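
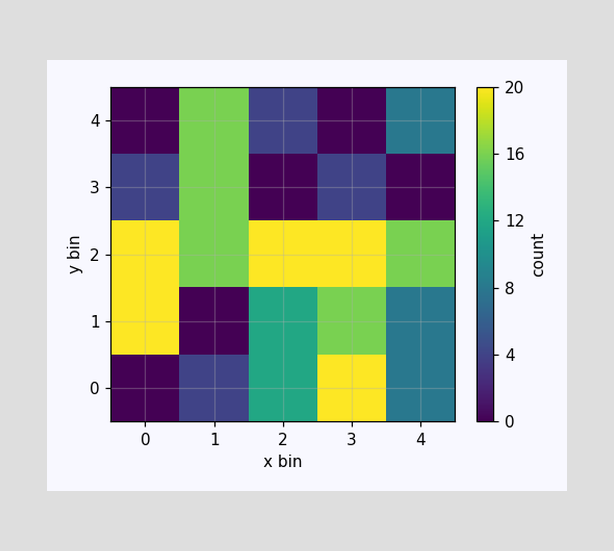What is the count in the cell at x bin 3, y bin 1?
16

Matching the cell (3, 1) against the colorbar gives 16.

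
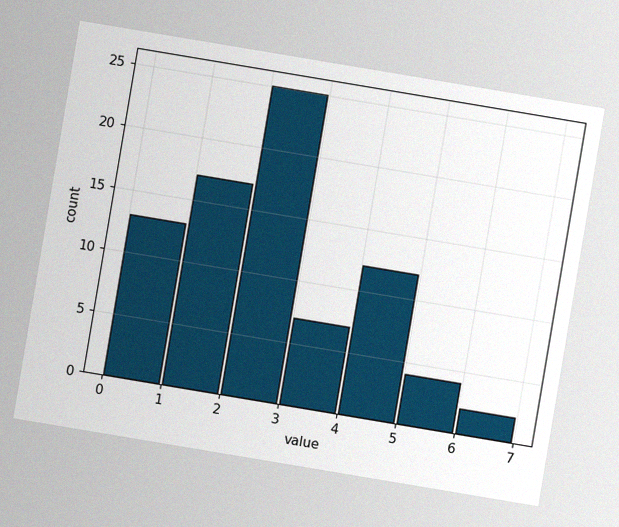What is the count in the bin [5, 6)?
The chart is tilted about 10° clockwise, with some photo noise. The [5, 6) bin has height 4.

4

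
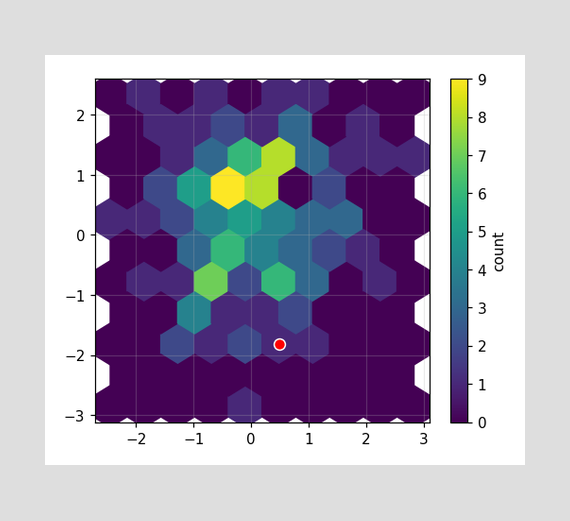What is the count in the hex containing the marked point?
1

The marked hex reads 1 on the colorbar.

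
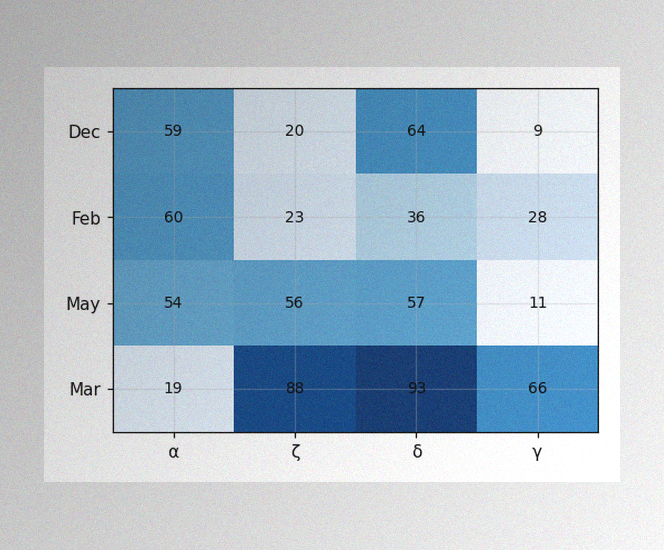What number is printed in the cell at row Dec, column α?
59

The image has some photo noise and uneven lighting. The (Dec, α) cell reads 59.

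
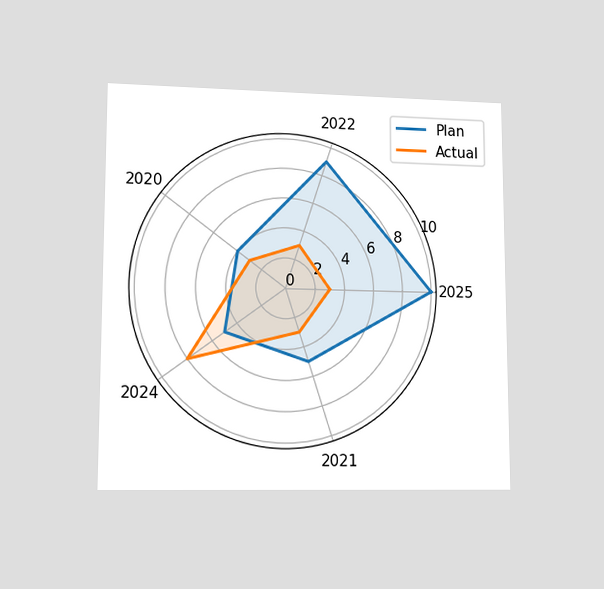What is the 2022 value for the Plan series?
The chart is viewed at a slight angle. On the 2022 axis, Plan reaches 9.

9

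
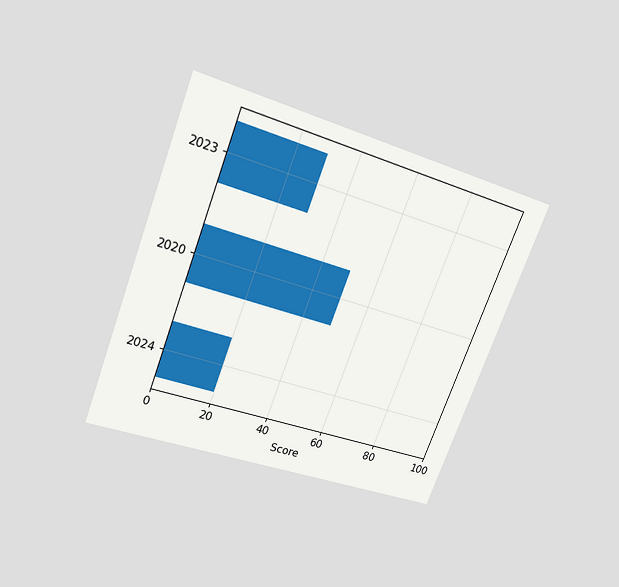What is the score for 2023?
30

The chart is tilted about 21° clockwise and viewed slightly from above. Reading along the chart's x-axis, the 2023 bar reaches 30.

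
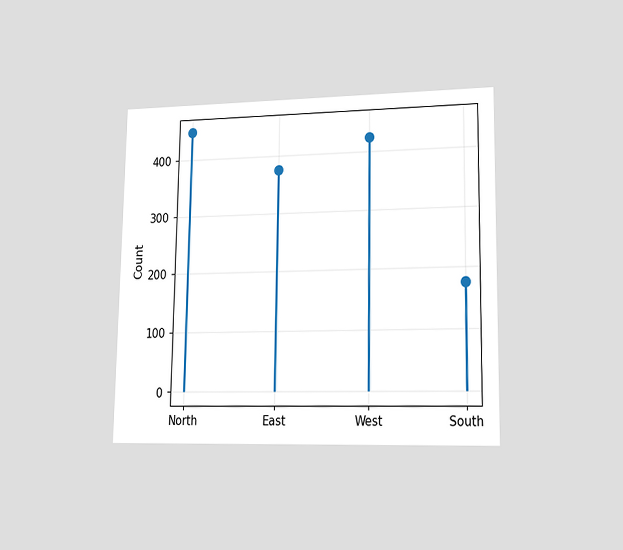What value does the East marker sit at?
375

The chart is viewed at a slight angle. The East marker sits at 375.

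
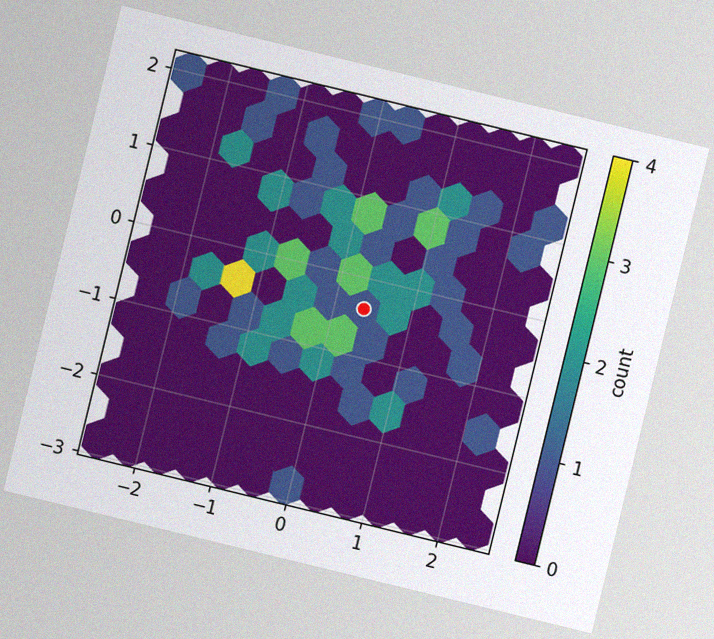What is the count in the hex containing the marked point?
The chart is tilted about 14° clockwise, with some photo noise. The marked hex reads 1 on the colorbar.

1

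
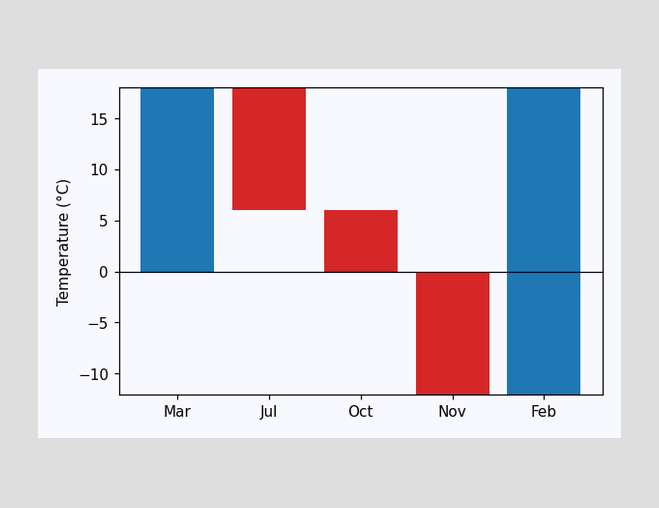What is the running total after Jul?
After Jul the running total reaches 6°C.

6°C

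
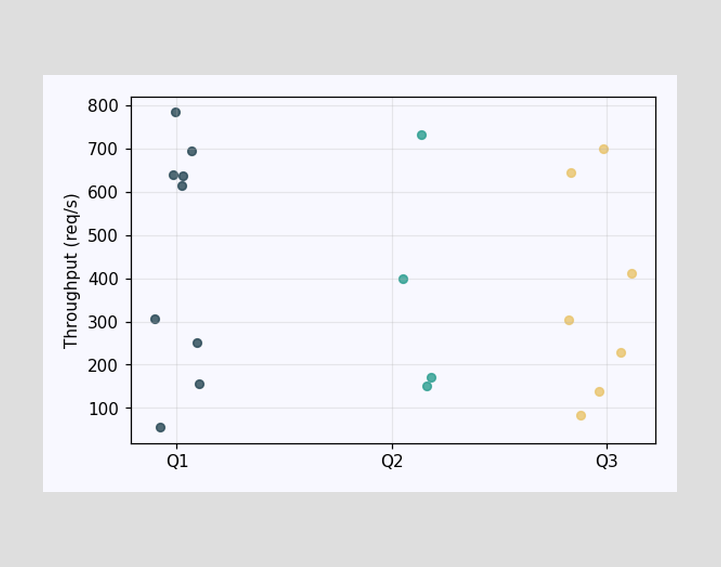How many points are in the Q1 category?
9

Counting the markers in the Q1 column gives 9.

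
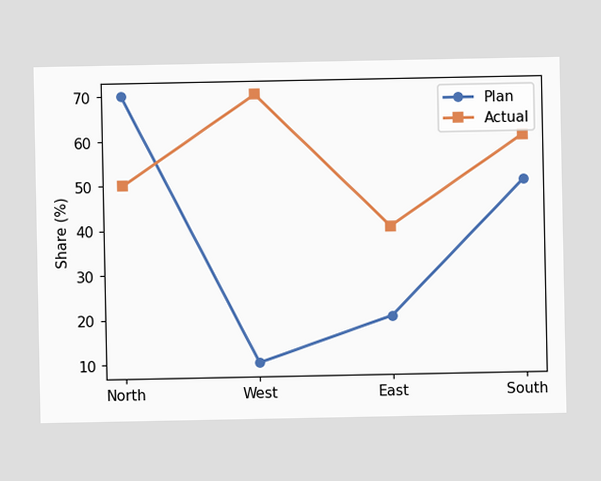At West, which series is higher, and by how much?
At West, Actual sits above the other line by 60%.

Actual, by 60%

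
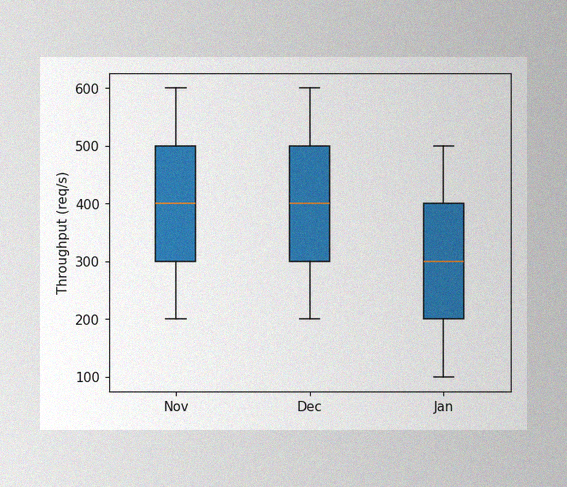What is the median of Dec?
400req/s

The image has some photo noise and uneven lighting. The median line in the Dec box sits at 400req/s.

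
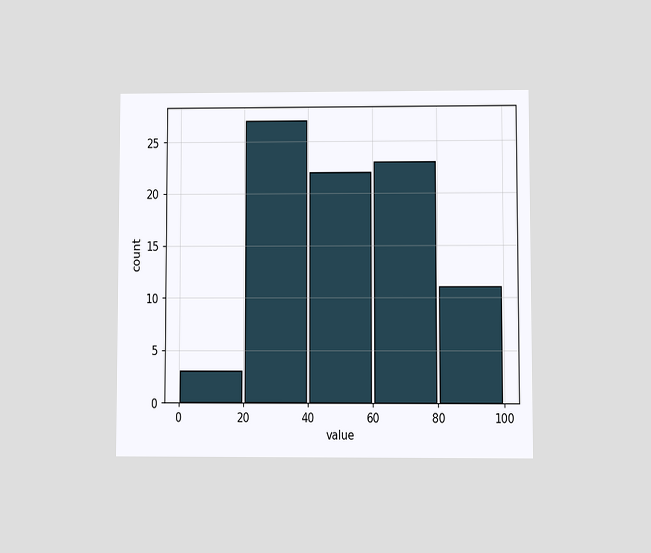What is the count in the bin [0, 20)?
3

The chart is viewed at a slight angle. The [0, 20) bin has height 3.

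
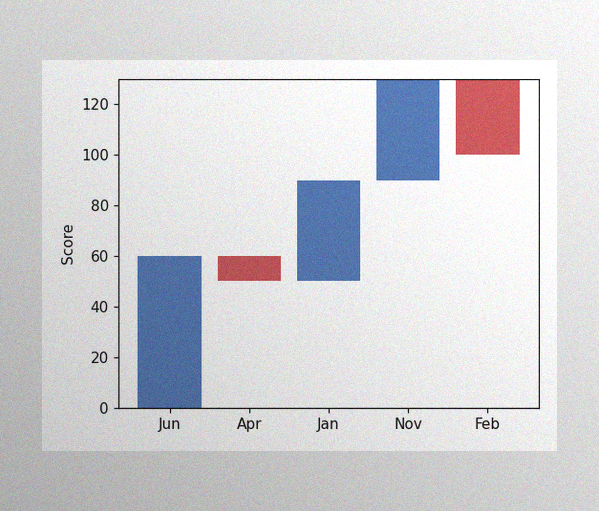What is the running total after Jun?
The image has some photo noise and uneven lighting. After Jun the running total reaches 60.

60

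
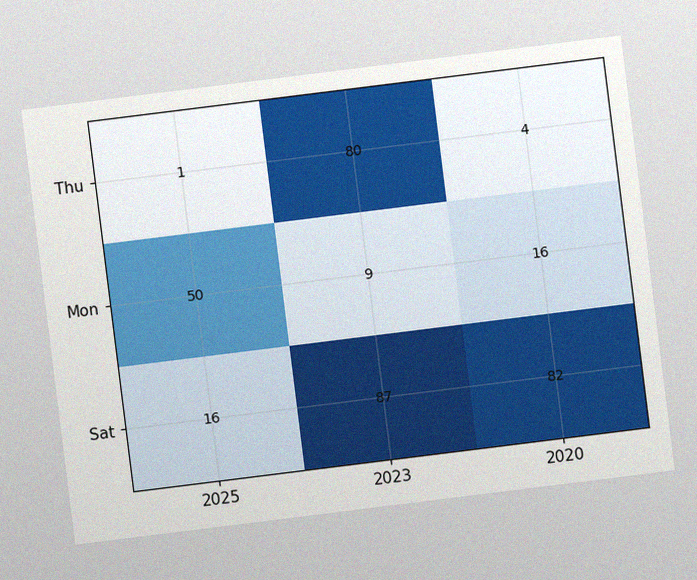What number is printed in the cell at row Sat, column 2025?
The chart is tilted about 7° counter-clockwise, with some photo noise. The (Sat, 2025) cell reads 16.

16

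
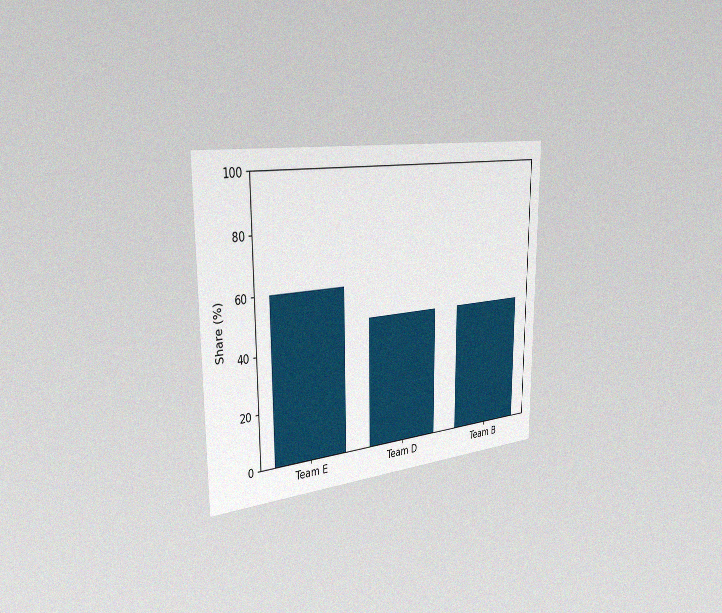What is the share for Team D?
48%

The chart is viewed slightly from the left, with some photo noise. Reading along the chart's y-axis, the Team D bar reaches 48%.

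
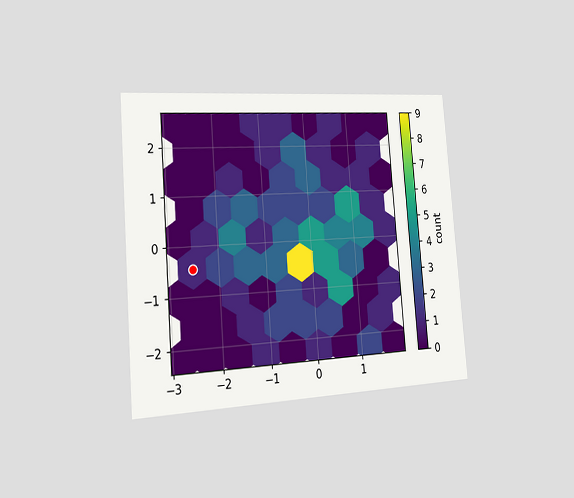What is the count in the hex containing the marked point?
1

The chart is tilted about 4° counter-clockwise and viewed slightly from the left. The marked hex reads 1 on the colorbar.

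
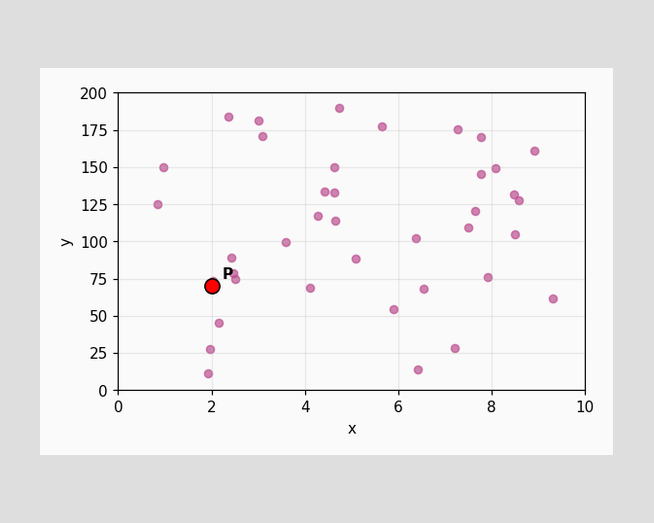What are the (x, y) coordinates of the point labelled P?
Following the gridlines from P to each axis, P sits at (2, 70).

(2, 70)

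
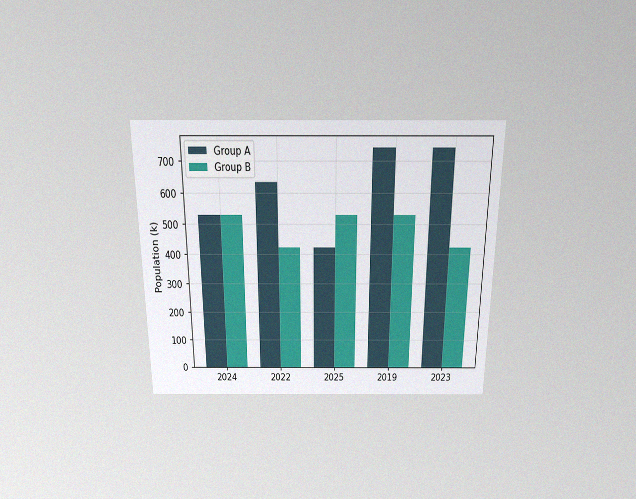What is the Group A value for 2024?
The chart is viewed slightly from above, with some photo noise. The Group A bar at 2024 reaches 530k on the y-axis.

530k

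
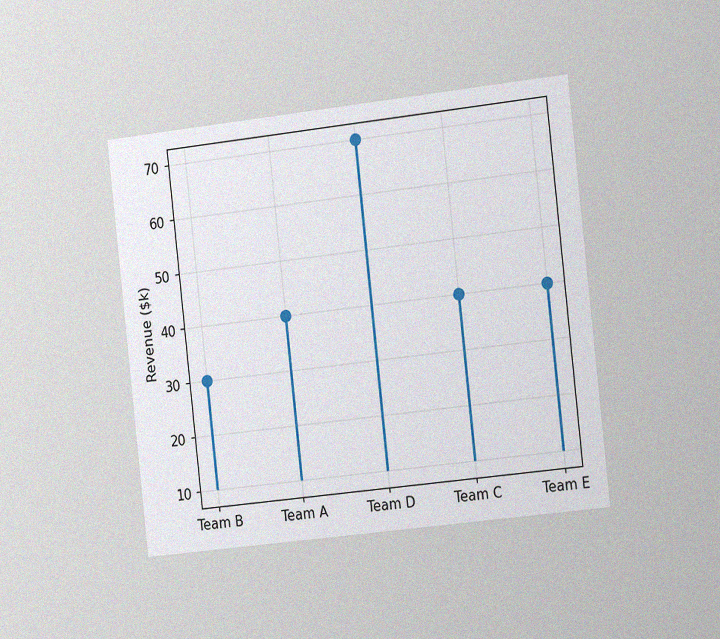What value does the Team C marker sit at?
$40k

The chart is tilted about 6° counter-clockwise and viewed slightly from the right, with some photo noise. The Team C marker sits at $40k.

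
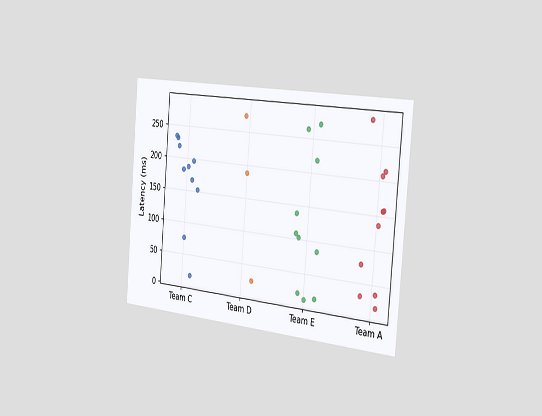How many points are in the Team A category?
10

The chart is tilted about 5° clockwise and viewed slightly from the right. Counting the markers in the Team A column gives 10.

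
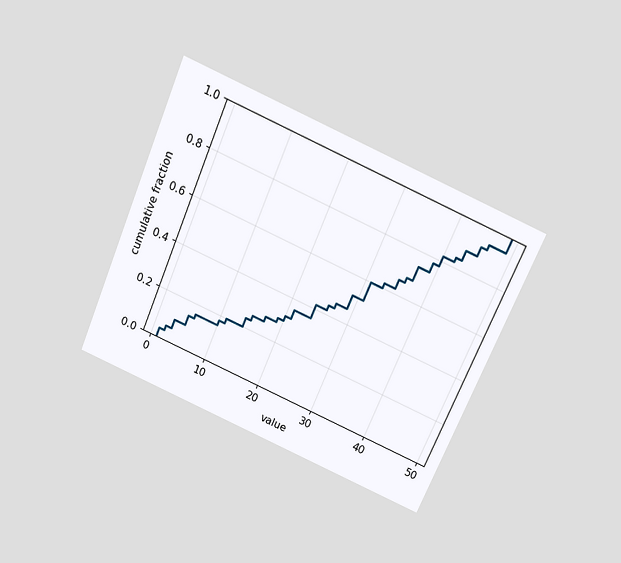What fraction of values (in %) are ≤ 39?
78%

The chart is tilted about 23° clockwise and viewed slightly from above. At x=39 the ECDF step is at 78%.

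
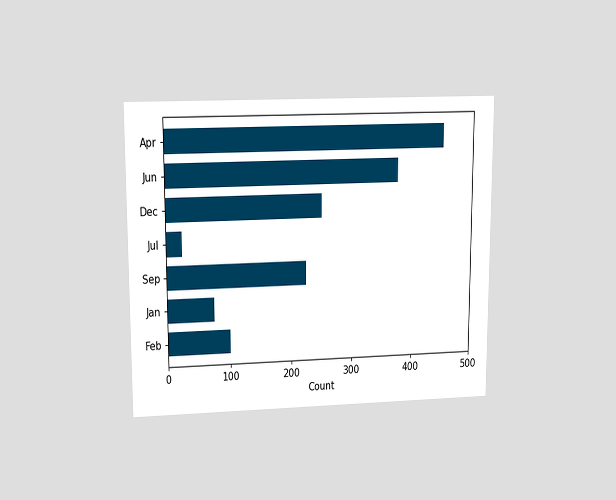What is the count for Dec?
The chart is viewed at a slight angle. Reading along the chart's x-axis, the Dec bar reaches 250.

250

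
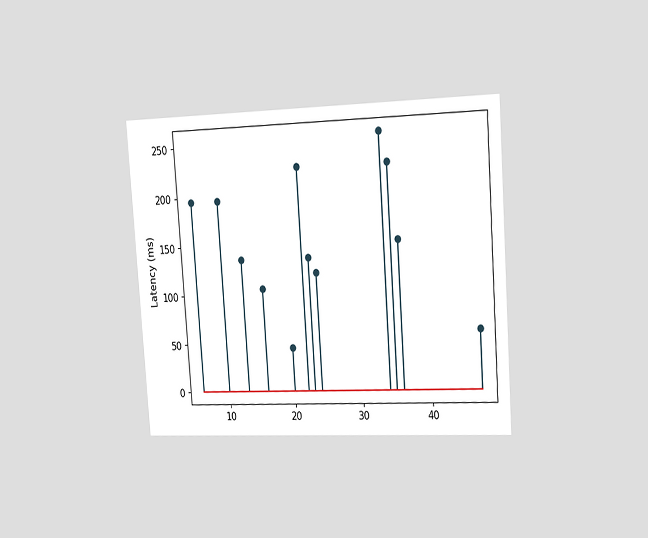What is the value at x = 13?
135ms

The chart is tilted about 4° counter-clockwise and viewed slightly from the right. The stem at x=13 reaches 135ms.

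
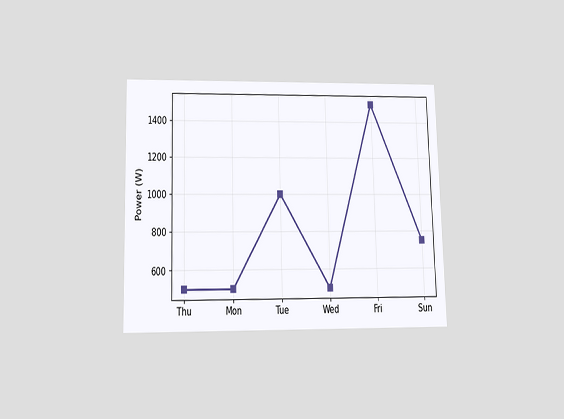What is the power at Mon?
500W

The chart is viewed slightly from below. At Mon, the line is at 500W.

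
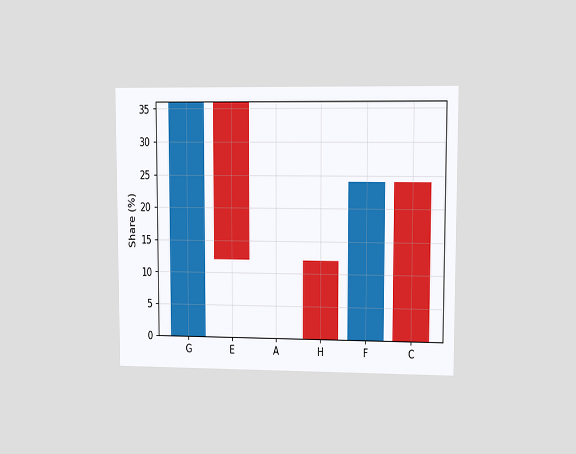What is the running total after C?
0%

The chart is viewed at a slight angle. After C the running total reaches 0%.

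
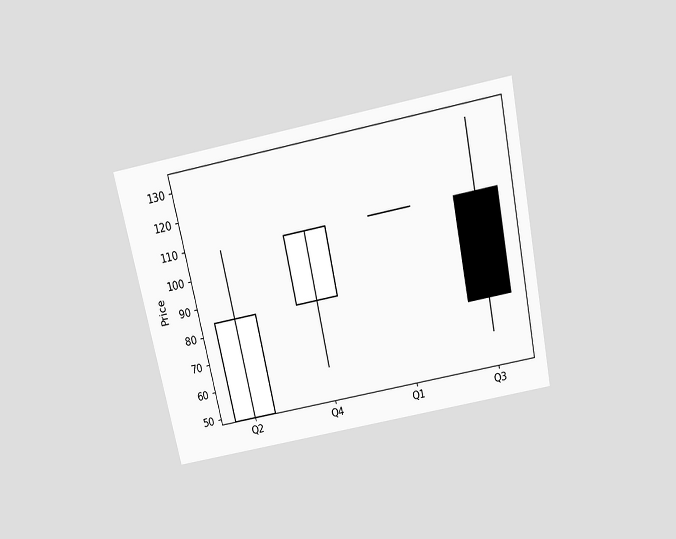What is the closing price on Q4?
The chart is tilted about 12° counter-clockwise and viewed slightly from above. The Q4 candle closes at 108.

108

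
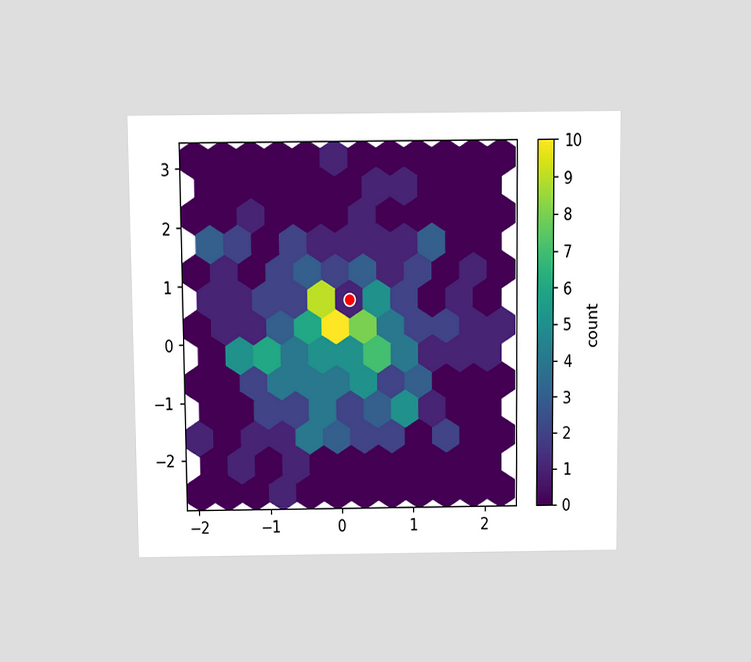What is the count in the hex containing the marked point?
The chart is viewed slightly from above. The marked hex reads 1 on the colorbar.

1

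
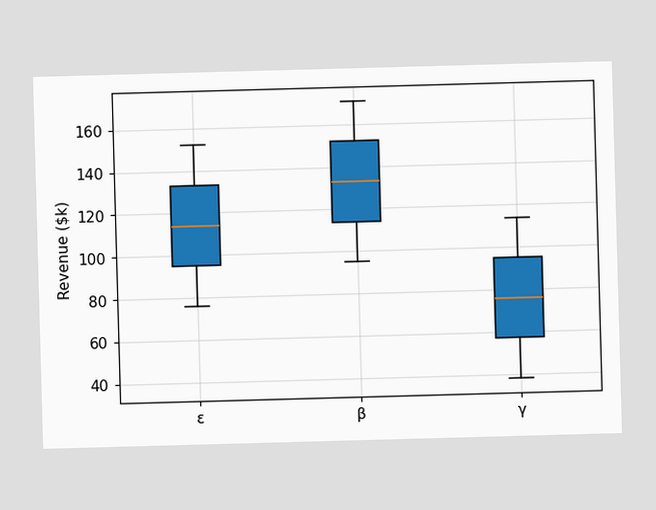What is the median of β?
$133k

The median line in the β box sits at $133k.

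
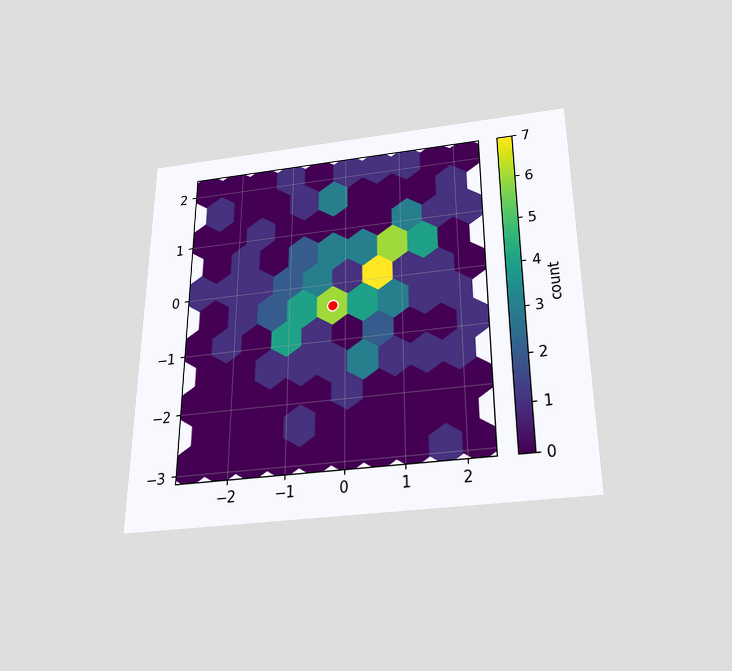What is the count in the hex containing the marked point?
6

The chart is viewed slightly from below. The marked hex reads 6 on the colorbar.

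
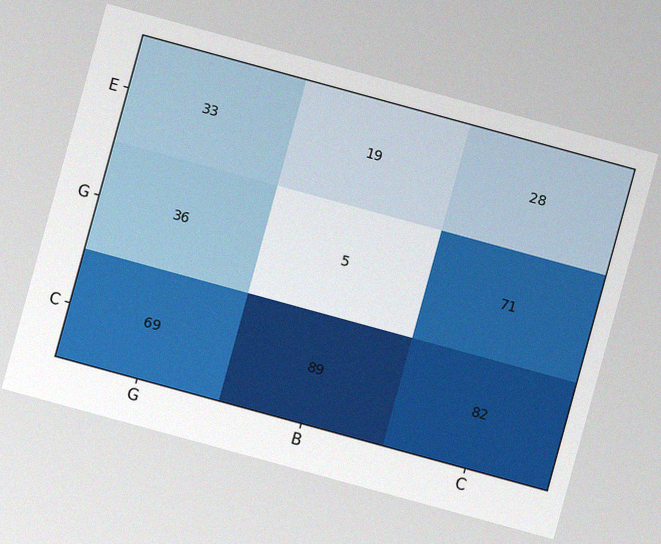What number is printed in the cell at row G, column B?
5

The chart is tilted about 15° clockwise, with some photo noise. The (G, B) cell reads 5.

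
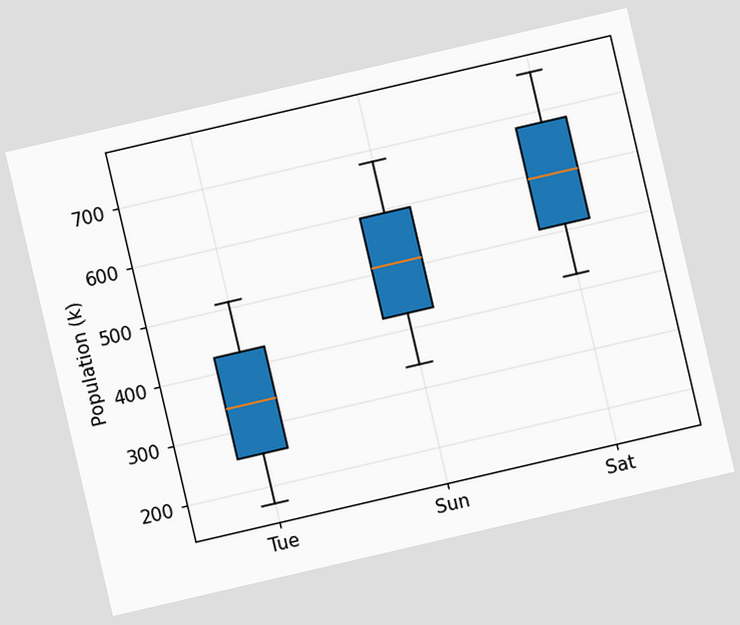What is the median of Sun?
The chart is tilted about 13° counter-clockwise. The median line in the Sun box sits at 510k.

510k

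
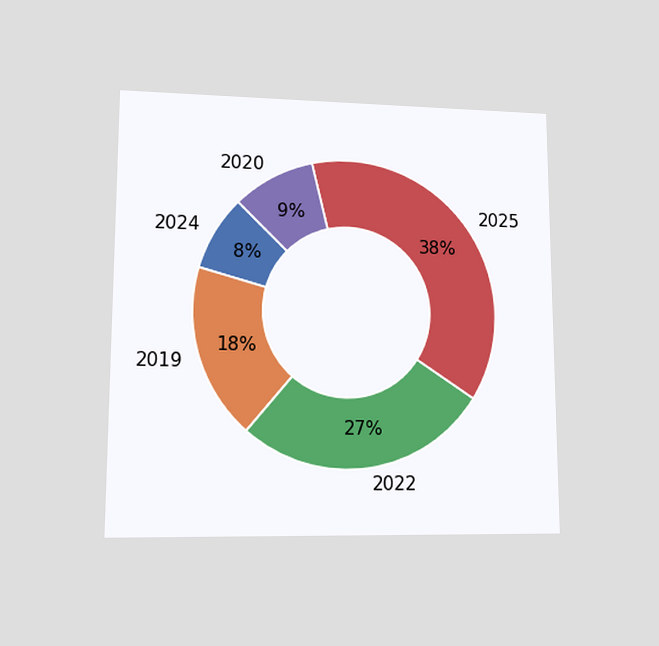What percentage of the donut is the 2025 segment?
38%

The chart is viewed at a slight angle. The 2025 segment takes up 38% of the ring.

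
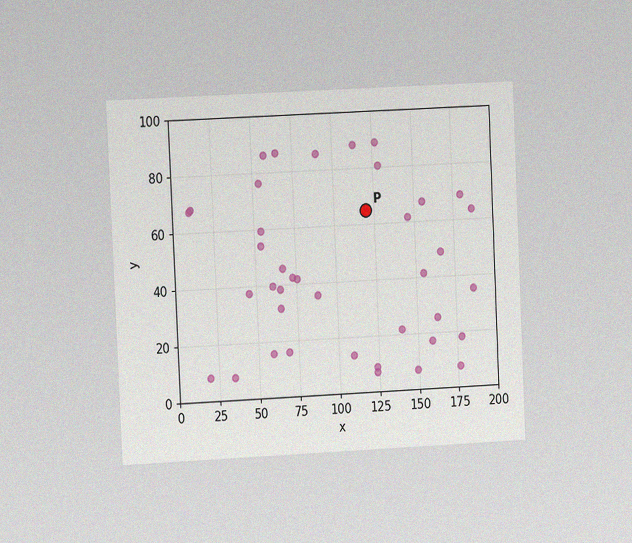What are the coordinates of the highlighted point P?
(120, 65)

The chart is tilted about 3° counter-clockwise and viewed at a slight angle, with some photo noise. Following the gridlines from P to each axis, P sits at (120, 65).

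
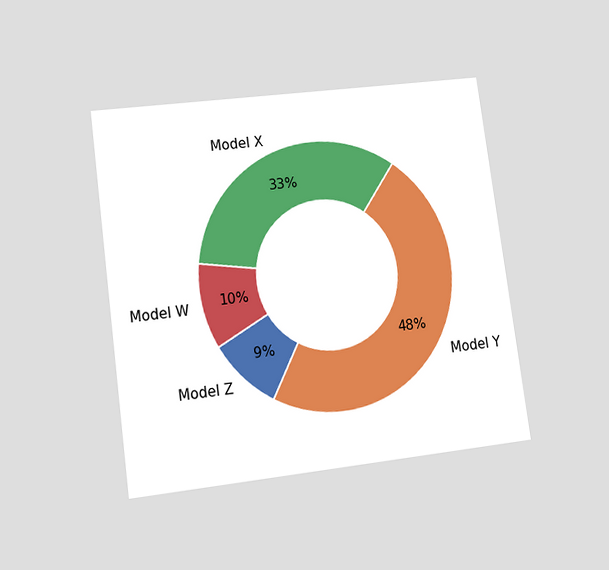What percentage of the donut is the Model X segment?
33%

The chart is tilted about 8° counter-clockwise and viewed at a slight angle. The Model X segment takes up 33% of the ring.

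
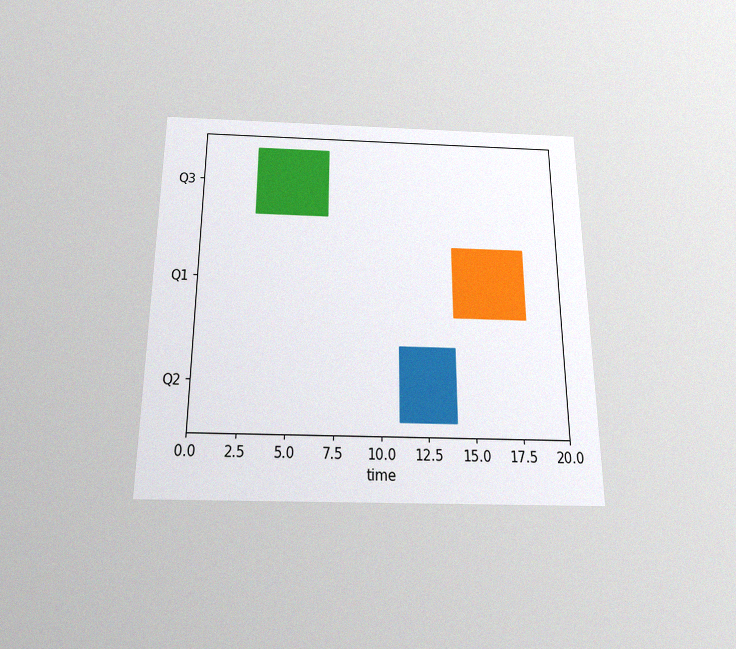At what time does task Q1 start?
14

The chart is viewed slightly from below, with some photo noise. The Q1 bar begins at t=14.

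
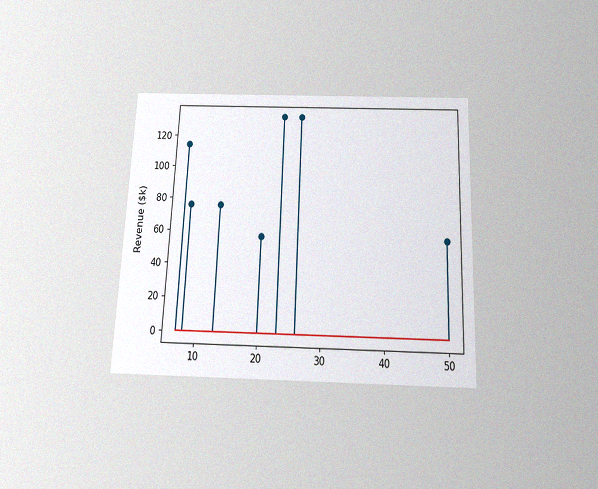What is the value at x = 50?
The chart is tilted about 2° clockwise and viewed slightly from below, with some photo noise. The stem at x=50 reaches $57k.

$57k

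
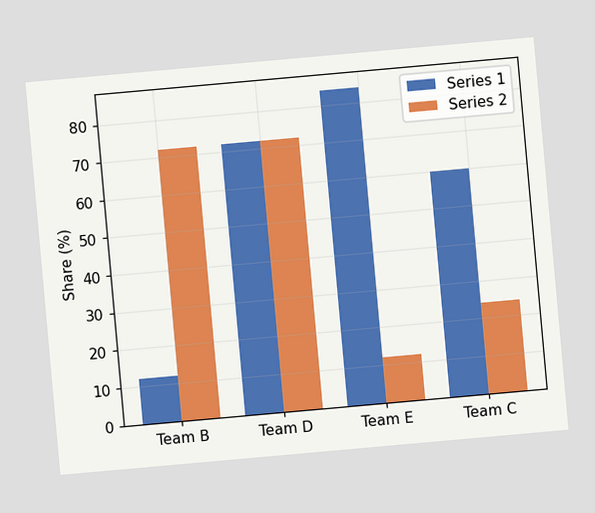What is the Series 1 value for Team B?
The chart is tilted about 5° counter-clockwise. The Series 1 bar at Team B reaches 12% on the y-axis.

12%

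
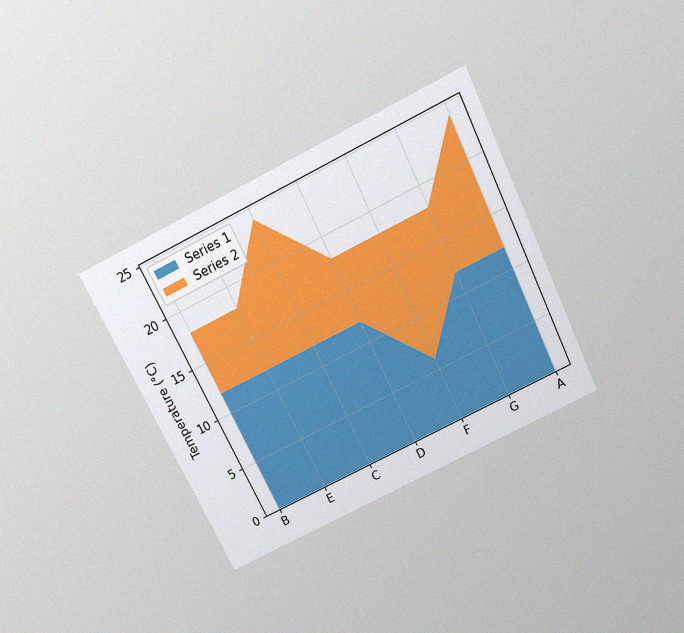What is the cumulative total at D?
18°C

The chart is tilted about 26° counter-clockwise and viewed slightly from above, with some photo noise. The stacked total at D reaches 18°C.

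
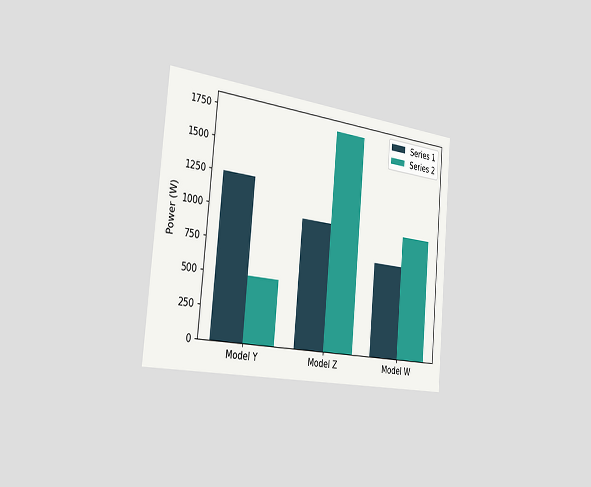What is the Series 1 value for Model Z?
1000W

The chart is tilted about 5° clockwise and viewed slightly from the left. The Series 1 bar at Model Z reaches 1000W on the y-axis.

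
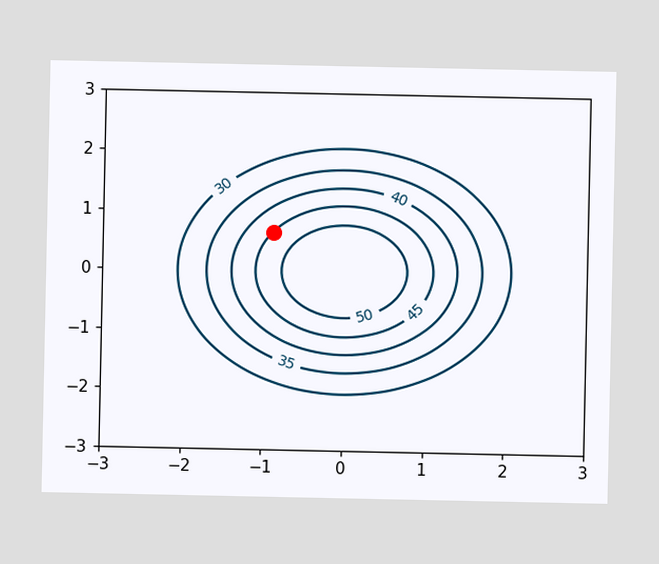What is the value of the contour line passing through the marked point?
45

The marked point sits on the contour labelled 45.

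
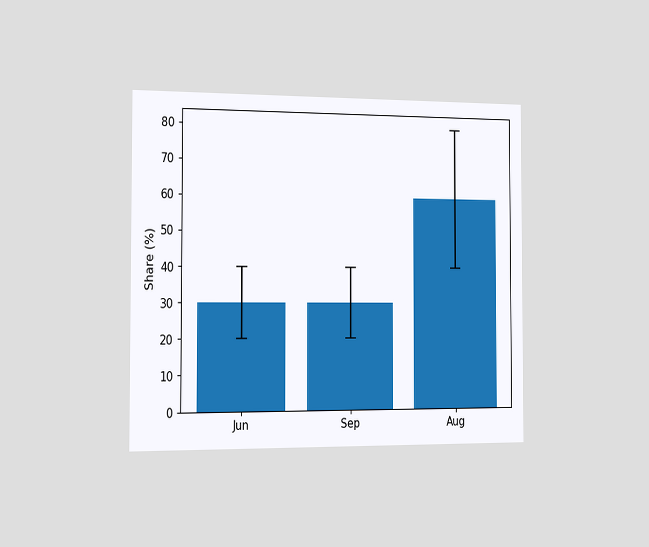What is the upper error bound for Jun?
40%

The chart is viewed slightly from the left. The Jun bar's upper whisker reaches 40%.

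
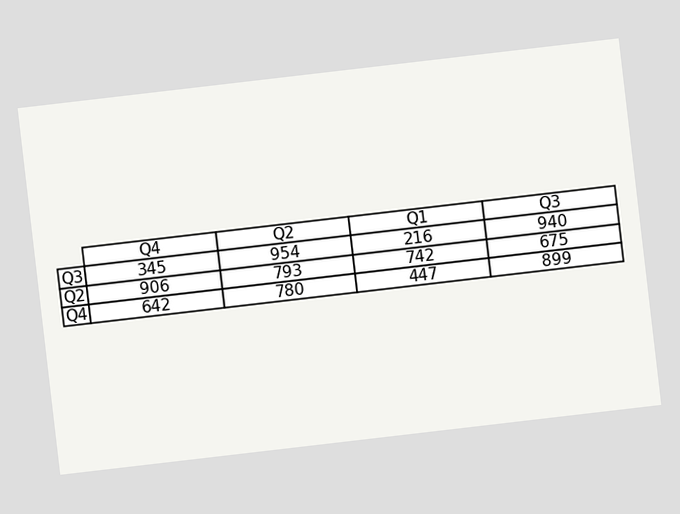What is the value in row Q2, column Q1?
The chart is tilted about 7° counter-clockwise. The (Q2, Q1) cell reads 742.

742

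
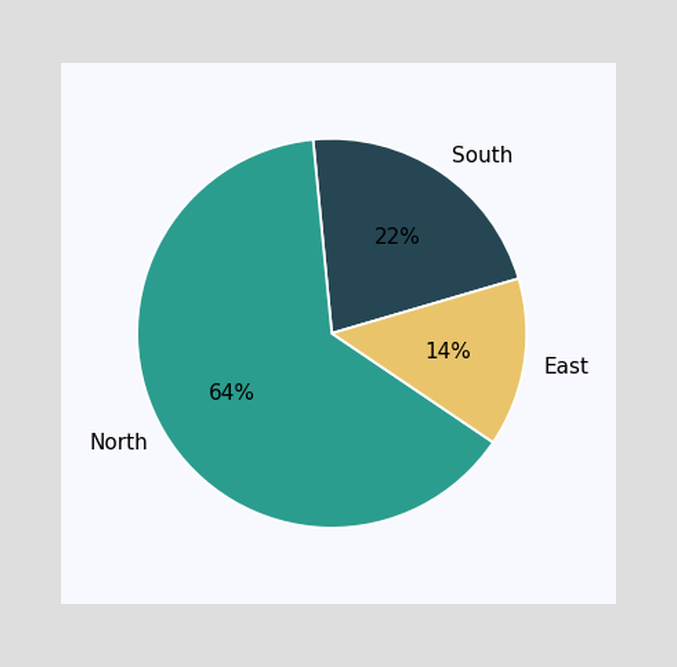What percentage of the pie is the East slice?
The East slice takes up 14% of the pie.

14%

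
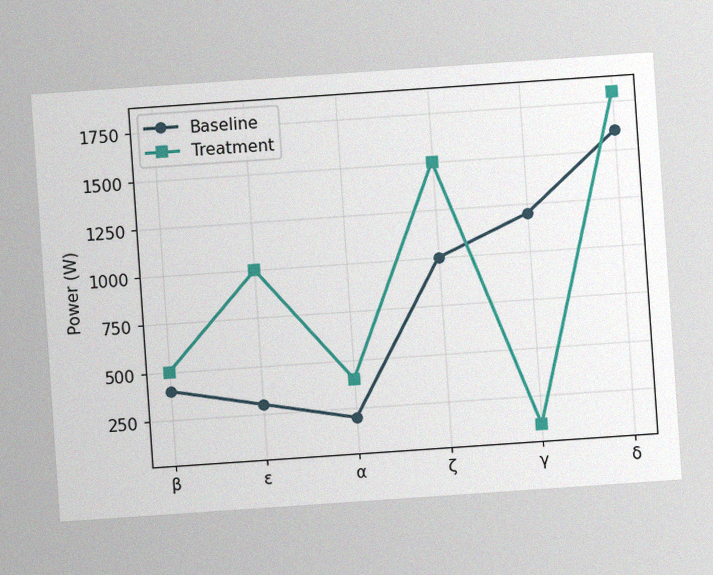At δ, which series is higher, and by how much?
Treatment, by 200W

The chart is tilted about 4° counter-clockwise, with some photo noise. At δ, Treatment sits above the other line by 200W.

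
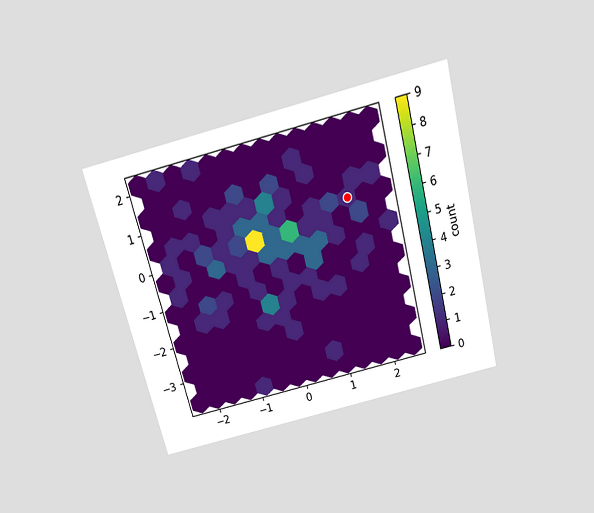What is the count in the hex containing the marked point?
The chart is tilted about 14° counter-clockwise and viewed slightly from above. The marked hex reads 1 on the colorbar.

1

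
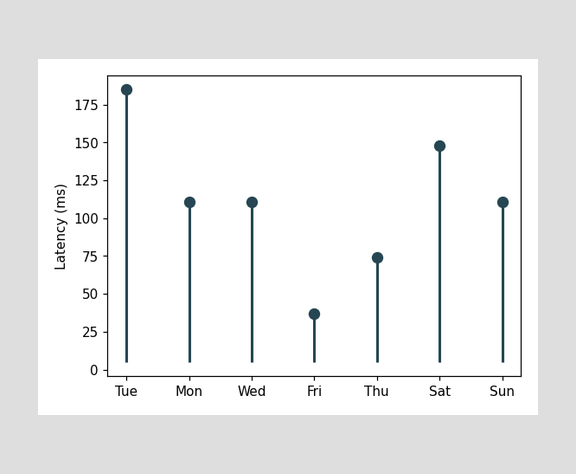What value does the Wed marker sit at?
111ms

The Wed marker sits at 111ms.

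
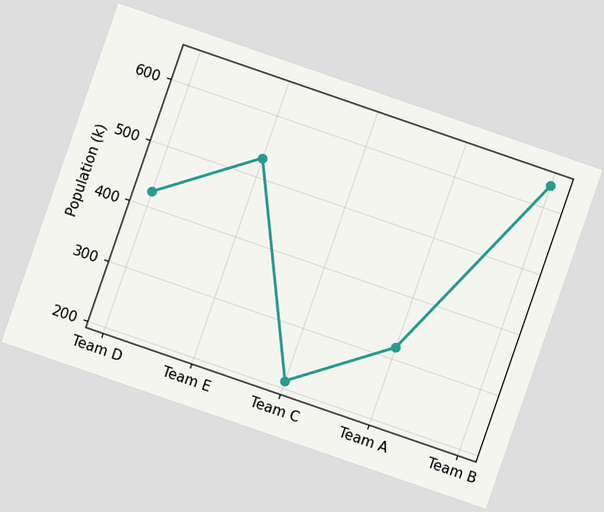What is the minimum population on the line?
The chart is tilted about 19° clockwise. The lowest point is at Team C, and reading across to the y-axis gives 212k.

212k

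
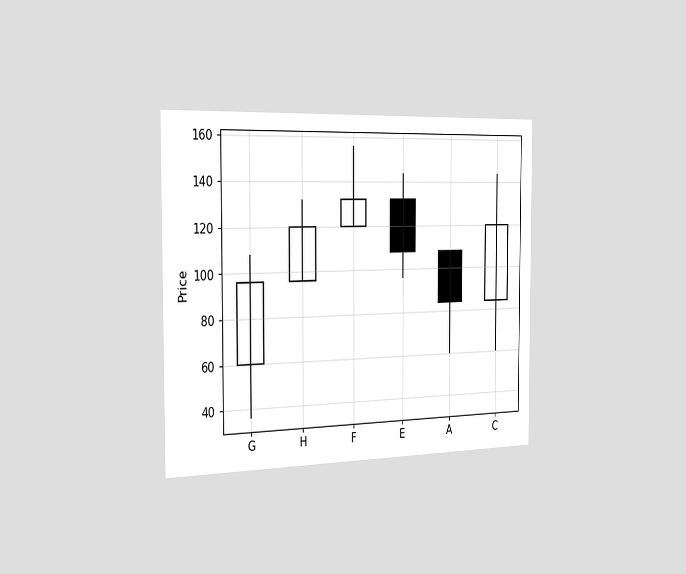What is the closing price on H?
120

The chart is viewed slightly from the left. The H candle closes at 120.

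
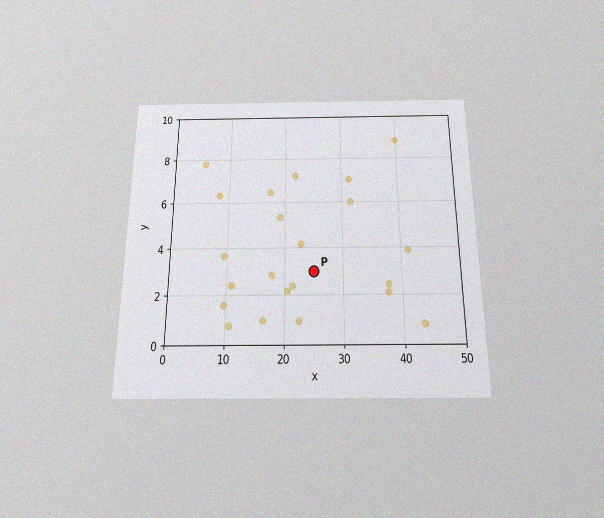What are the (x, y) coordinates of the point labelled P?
(25, 3)

The chart is viewed slightly from below, with some photo noise. Following the gridlines from P to each axis, P sits at (25, 3).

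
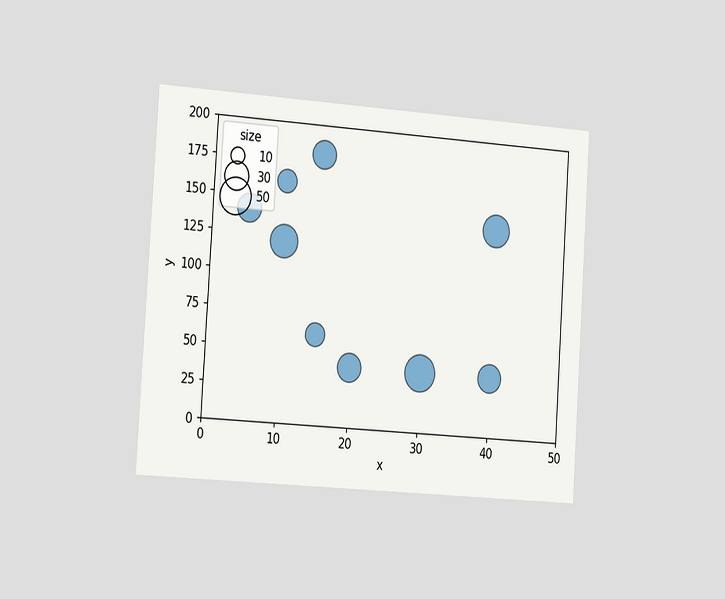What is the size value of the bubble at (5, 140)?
The chart is tilted about 4° clockwise and viewed slightly from the left. Matching the bubble at (5, 140) against the size legend gives 30.

30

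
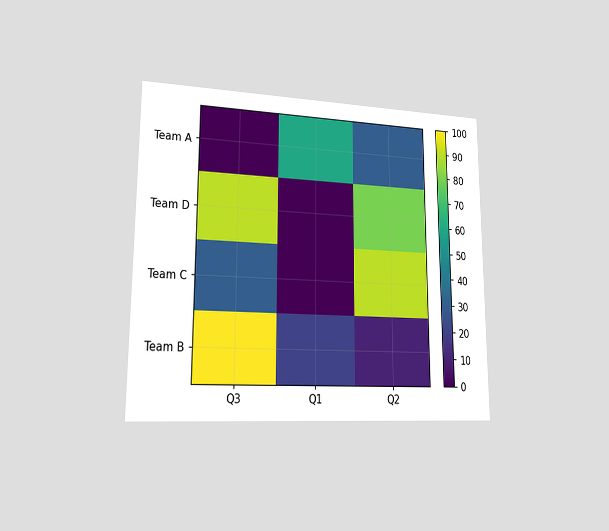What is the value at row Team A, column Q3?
0

The chart is viewed slightly from the left. Matching cell (Team A, Q3) against the colorbar gives 0.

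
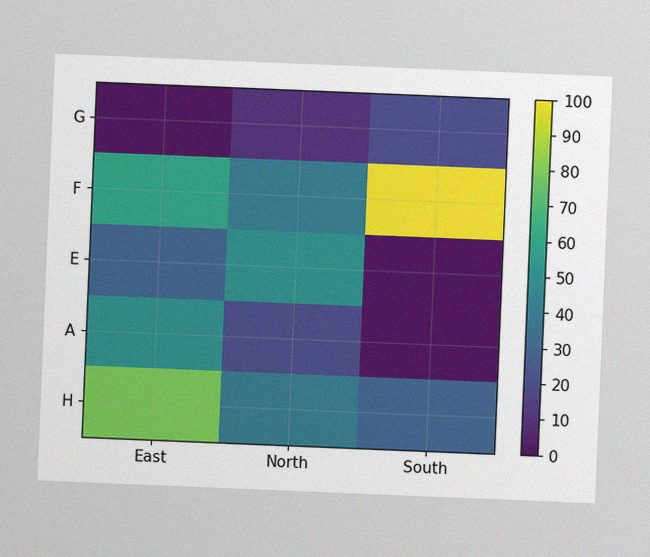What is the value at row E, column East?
The chart is tilted about 2° clockwise, with some photo noise. Matching cell (E, East) against the colorbar gives 30.

30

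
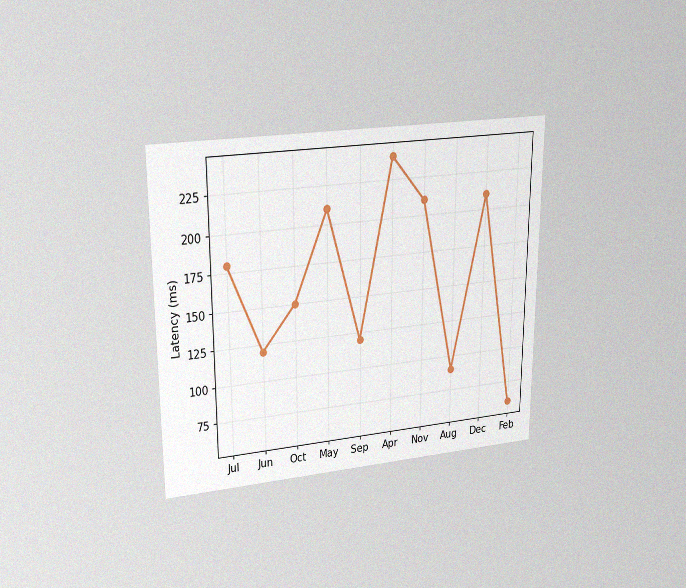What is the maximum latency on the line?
240ms

The chart is viewed at a slight angle, with some photo noise. The highest point is at Apr, and reading across to the y-axis gives 240ms.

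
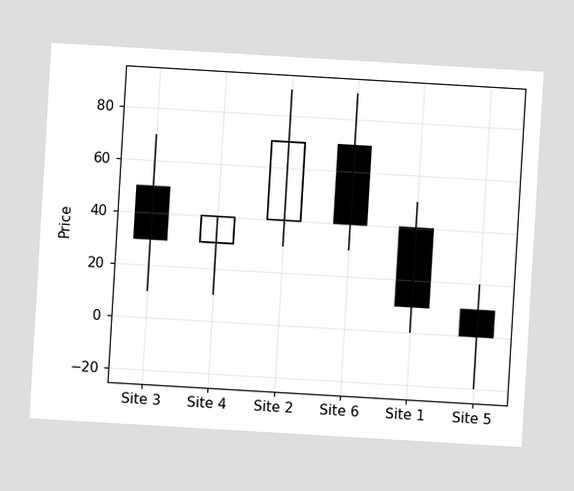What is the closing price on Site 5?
The chart is tilted about 3° clockwise. The Site 5 candle closes at 0.

0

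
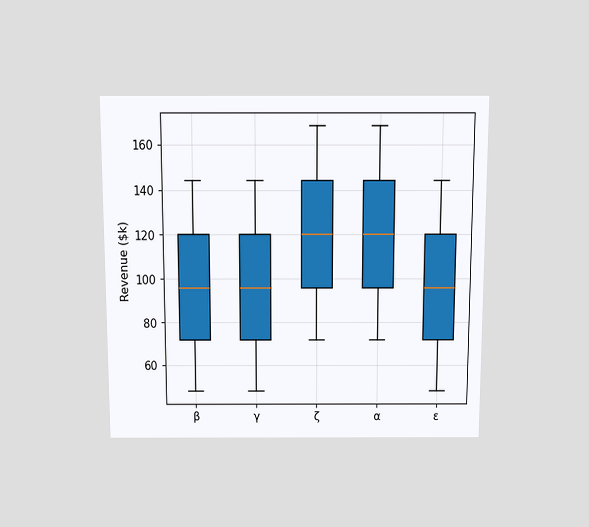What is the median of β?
The chart is viewed slightly from above. The median line in the β box sits at $96k.

$96k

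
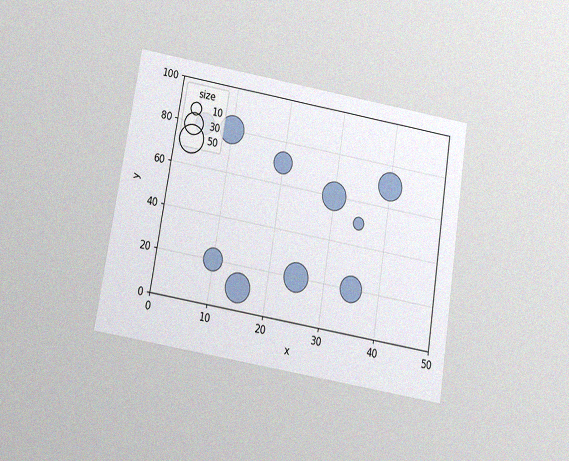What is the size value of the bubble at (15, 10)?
50

The chart is tilted about 9° clockwise and viewed slightly from below, with some photo noise. Matching the bubble at (15, 10) against the size legend gives 50.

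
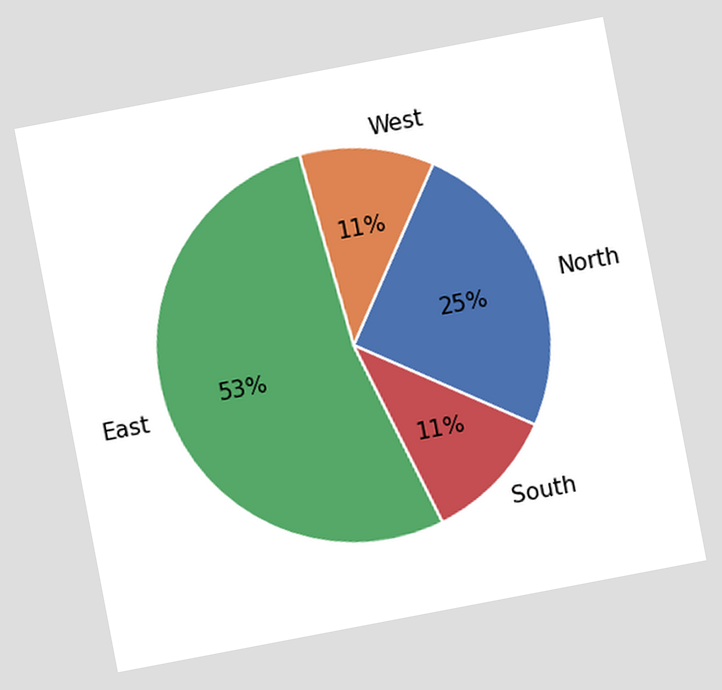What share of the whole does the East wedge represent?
The chart is tilted about 11° counter-clockwise. The East slice takes up 53% of the pie.

53%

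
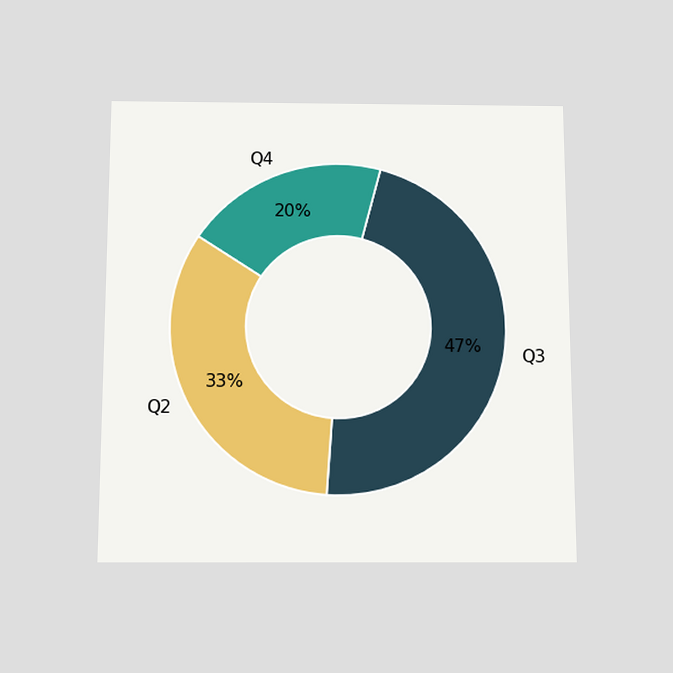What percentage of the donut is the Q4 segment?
20%

The chart is viewed slightly from below. The Q4 segment takes up 20% of the ring.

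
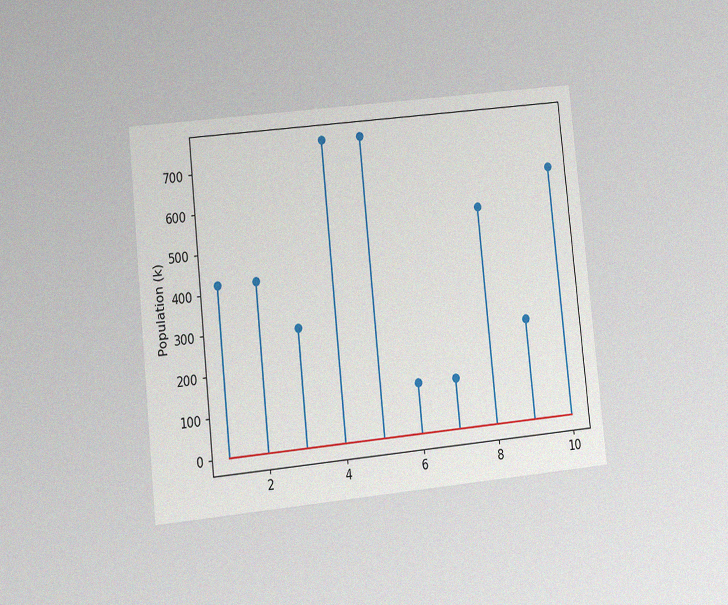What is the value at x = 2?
420k

The chart is tilted about 6° counter-clockwise and viewed at a slight angle, with some photo noise. The stem at x=2 reaches 420k.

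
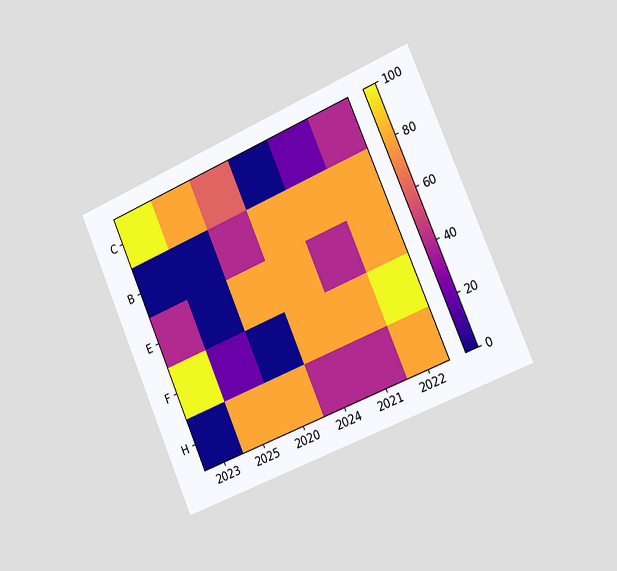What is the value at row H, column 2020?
80

The chart is tilted about 23° counter-clockwise and viewed slightly from the right. Matching cell (H, 2020) against the colorbar gives 80.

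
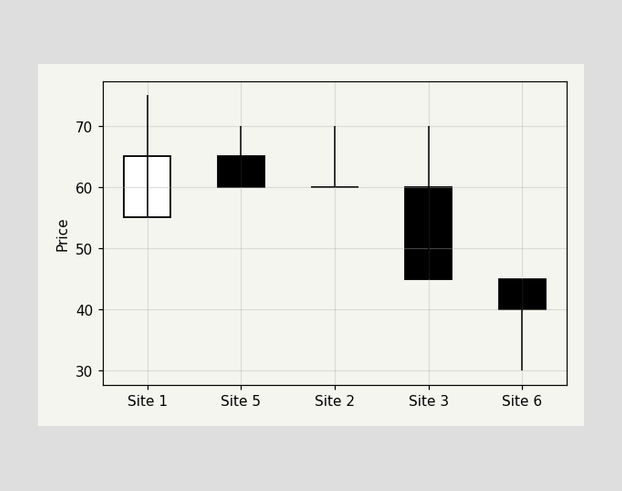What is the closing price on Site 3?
45

The Site 3 candle closes at 45.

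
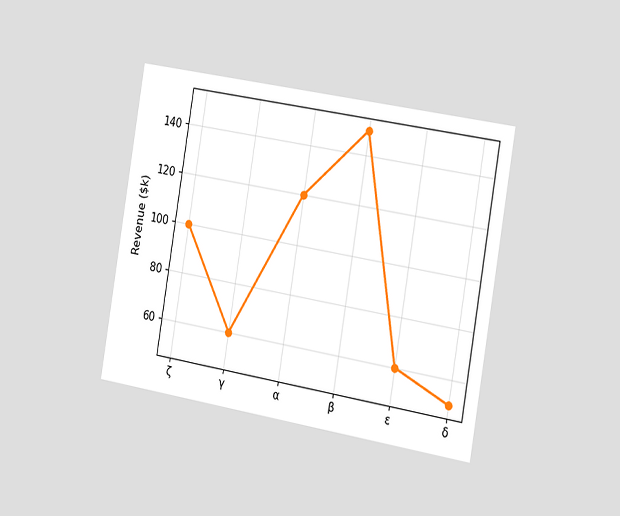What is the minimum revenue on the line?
The chart is tilted about 9° clockwise and viewed slightly from the right. The lowest point is at δ, and reading across to the y-axis gives $50k.

$50k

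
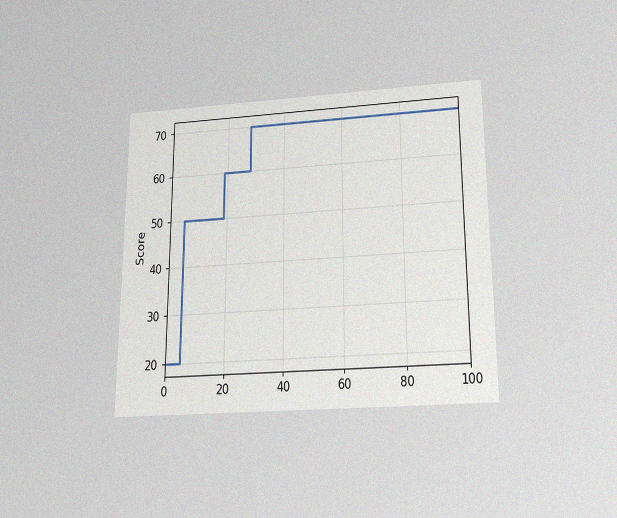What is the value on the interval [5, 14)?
The chart is viewed slightly from below, with some photo noise. On [5, 14) the step sits at 50.

50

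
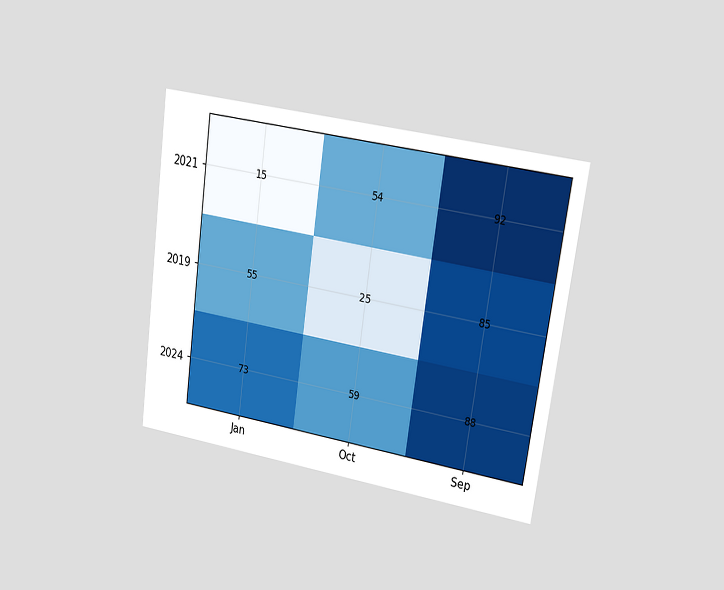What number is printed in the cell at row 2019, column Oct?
The chart is tilted about 8° clockwise and viewed at a slight angle. The (2019, Oct) cell reads 25.

25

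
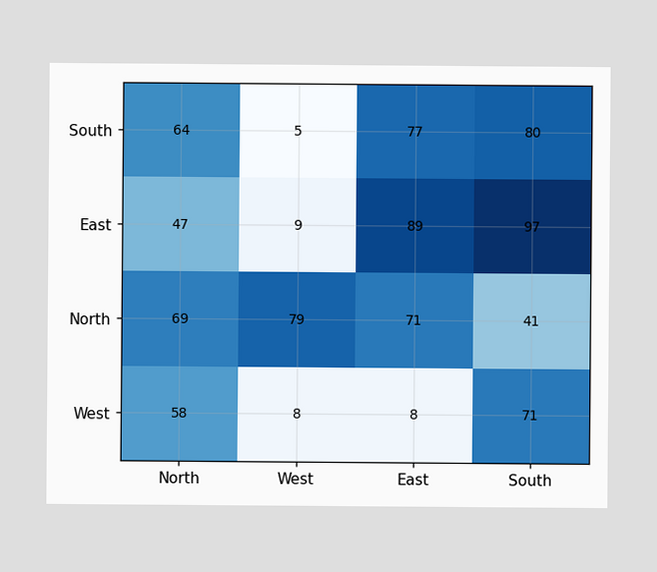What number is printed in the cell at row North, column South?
The (North, South) cell reads 41.

41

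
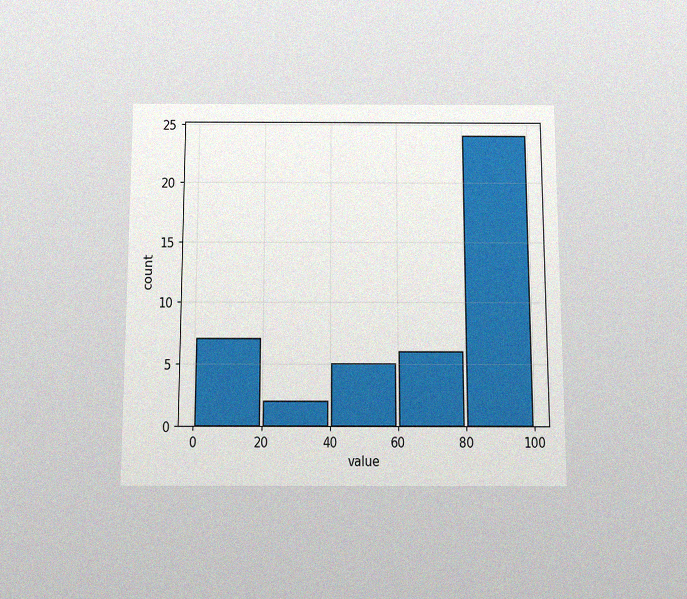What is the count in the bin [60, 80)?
6

The chart is viewed slightly from below, with some photo noise. The [60, 80) bin has height 6.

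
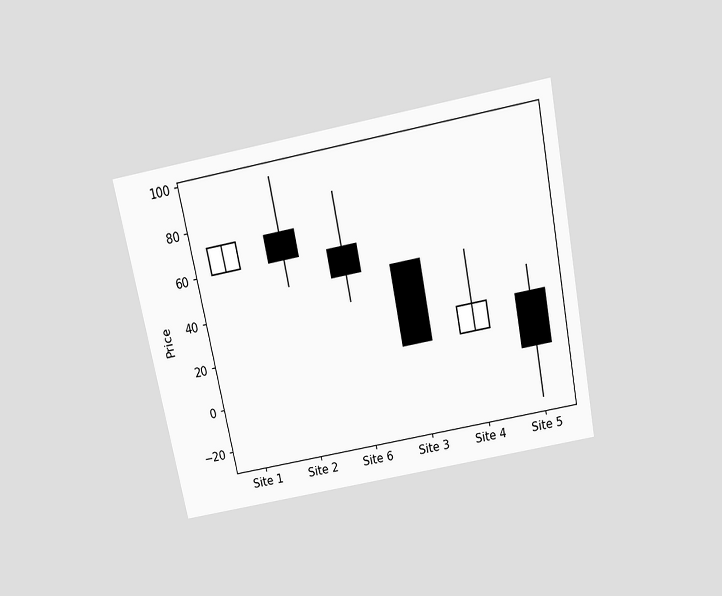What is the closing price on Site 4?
24

The chart is tilted about 11° counter-clockwise and viewed slightly from above. The Site 4 candle closes at 24.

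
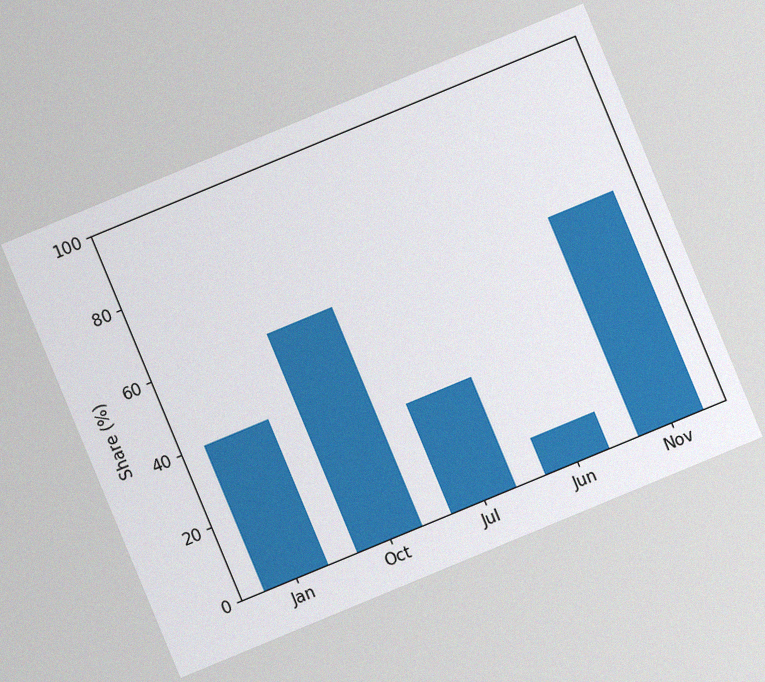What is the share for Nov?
60%

The chart is tilted about 23° counter-clockwise, with some photo noise. Reading along the chart's y-axis, the Nov bar reaches 60%.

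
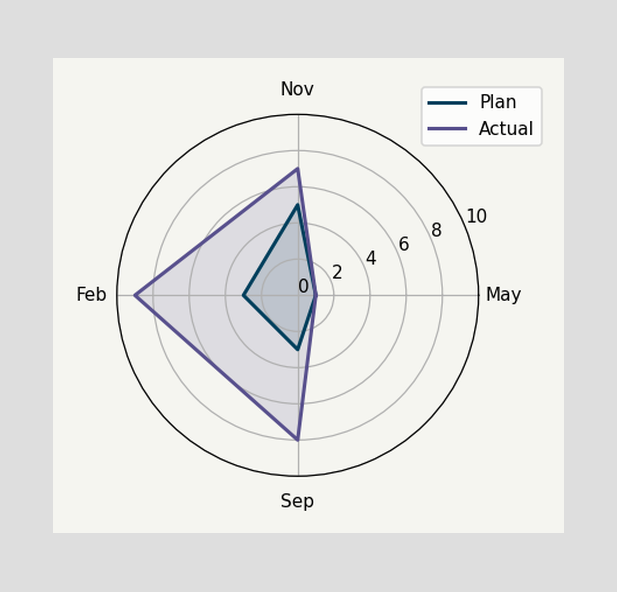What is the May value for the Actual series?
1

On the May axis, Actual reaches 1.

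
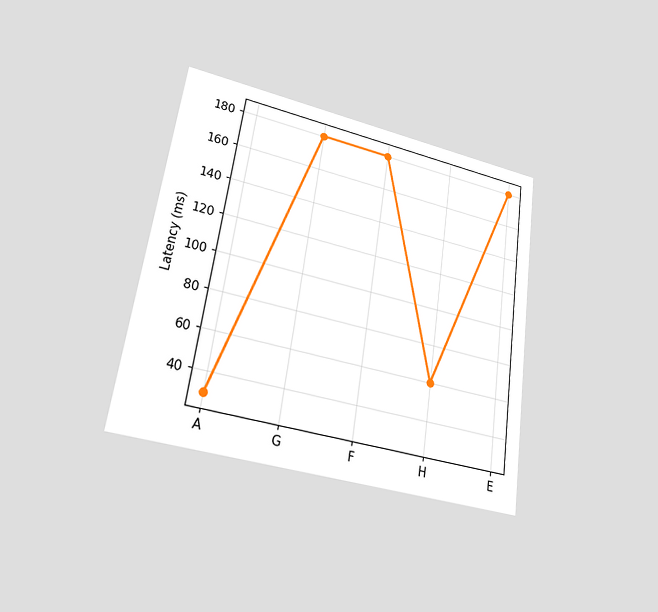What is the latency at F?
The chart is tilted about 8° clockwise and viewed at a slight angle. At F, the line is at 180ms.

180ms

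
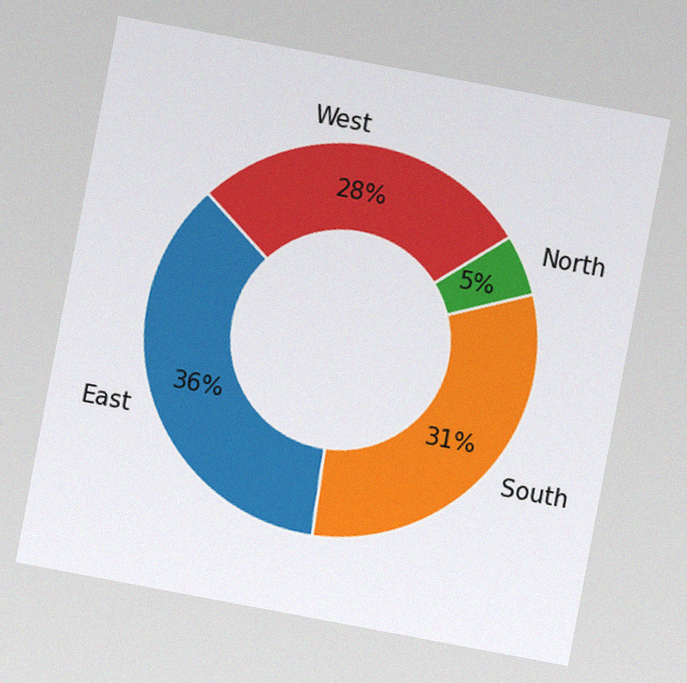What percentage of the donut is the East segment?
36%

The chart is tilted about 11° clockwise, with some photo noise. The East segment takes up 36% of the ring.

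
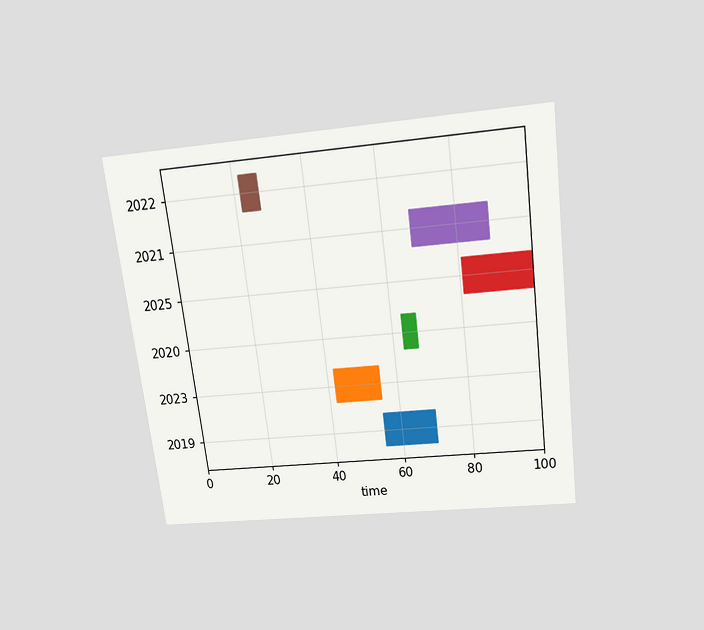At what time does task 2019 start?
The chart is tilted about 7° counter-clockwise and viewed slightly from above. The 2019 bar begins at t=55.

55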